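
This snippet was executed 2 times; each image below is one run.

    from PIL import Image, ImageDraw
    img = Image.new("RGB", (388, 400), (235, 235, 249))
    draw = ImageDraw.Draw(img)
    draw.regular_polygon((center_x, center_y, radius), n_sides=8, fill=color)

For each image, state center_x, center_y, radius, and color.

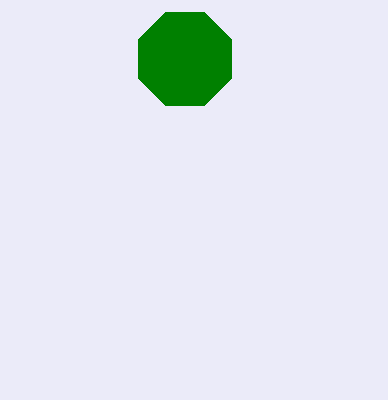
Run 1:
center_x = 185, center_y = 59, radius = 50, color = 'green'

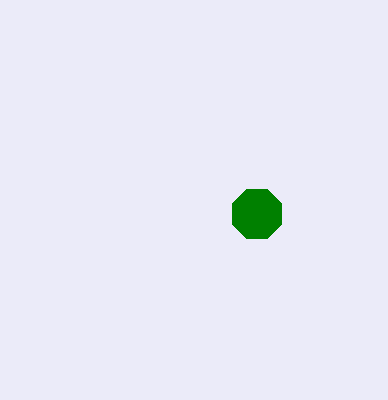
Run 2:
center_x = 257, center_y = 214, radius = 27, color = 'green'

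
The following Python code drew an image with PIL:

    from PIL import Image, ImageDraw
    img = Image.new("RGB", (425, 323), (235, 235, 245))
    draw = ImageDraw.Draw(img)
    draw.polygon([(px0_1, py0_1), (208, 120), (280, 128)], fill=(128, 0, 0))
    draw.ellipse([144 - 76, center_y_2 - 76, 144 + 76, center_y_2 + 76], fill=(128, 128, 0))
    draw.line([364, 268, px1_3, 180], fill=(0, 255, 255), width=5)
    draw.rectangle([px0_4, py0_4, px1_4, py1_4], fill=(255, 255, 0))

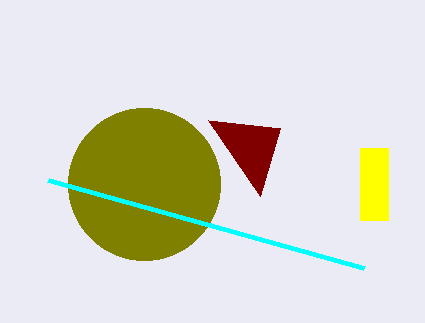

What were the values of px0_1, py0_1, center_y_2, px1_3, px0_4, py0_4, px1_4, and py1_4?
px0_1 = 260
py0_1 = 196
center_y_2 = 184
px1_3 = 48
px0_4 = 360
py0_4 = 148
px1_4 = 388
py1_4 = 220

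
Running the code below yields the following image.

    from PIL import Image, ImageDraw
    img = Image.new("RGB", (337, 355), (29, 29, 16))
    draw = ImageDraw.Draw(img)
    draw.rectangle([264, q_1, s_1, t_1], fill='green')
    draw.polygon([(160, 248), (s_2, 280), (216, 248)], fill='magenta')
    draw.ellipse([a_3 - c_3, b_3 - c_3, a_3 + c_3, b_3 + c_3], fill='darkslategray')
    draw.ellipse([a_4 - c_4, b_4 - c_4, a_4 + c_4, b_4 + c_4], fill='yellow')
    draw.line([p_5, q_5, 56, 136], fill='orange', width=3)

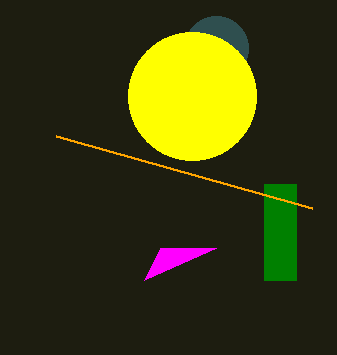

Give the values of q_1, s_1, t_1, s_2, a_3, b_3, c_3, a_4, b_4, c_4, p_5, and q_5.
q_1 = 184; s_1 = 296; t_1 = 280; s_2 = 144; a_3 = 216; b_3 = 48; c_3 = 32; a_4 = 192; b_4 = 96; c_4 = 64; p_5 = 312; q_5 = 208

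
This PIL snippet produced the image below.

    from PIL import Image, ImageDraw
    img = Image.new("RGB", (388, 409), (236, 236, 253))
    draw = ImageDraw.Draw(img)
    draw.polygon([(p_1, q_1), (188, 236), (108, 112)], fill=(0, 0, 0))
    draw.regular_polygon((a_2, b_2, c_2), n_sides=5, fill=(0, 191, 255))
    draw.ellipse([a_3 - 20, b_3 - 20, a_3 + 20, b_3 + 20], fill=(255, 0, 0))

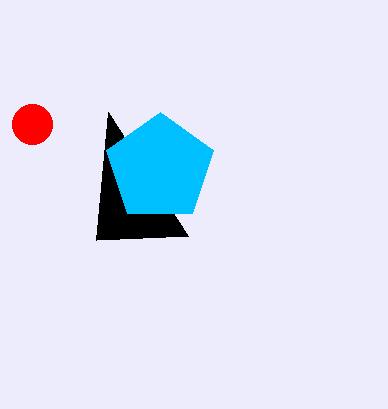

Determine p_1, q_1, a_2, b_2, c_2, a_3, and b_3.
p_1 = 96, q_1 = 240, a_2 = 160, b_2 = 168, c_2 = 56, a_3 = 32, b_3 = 124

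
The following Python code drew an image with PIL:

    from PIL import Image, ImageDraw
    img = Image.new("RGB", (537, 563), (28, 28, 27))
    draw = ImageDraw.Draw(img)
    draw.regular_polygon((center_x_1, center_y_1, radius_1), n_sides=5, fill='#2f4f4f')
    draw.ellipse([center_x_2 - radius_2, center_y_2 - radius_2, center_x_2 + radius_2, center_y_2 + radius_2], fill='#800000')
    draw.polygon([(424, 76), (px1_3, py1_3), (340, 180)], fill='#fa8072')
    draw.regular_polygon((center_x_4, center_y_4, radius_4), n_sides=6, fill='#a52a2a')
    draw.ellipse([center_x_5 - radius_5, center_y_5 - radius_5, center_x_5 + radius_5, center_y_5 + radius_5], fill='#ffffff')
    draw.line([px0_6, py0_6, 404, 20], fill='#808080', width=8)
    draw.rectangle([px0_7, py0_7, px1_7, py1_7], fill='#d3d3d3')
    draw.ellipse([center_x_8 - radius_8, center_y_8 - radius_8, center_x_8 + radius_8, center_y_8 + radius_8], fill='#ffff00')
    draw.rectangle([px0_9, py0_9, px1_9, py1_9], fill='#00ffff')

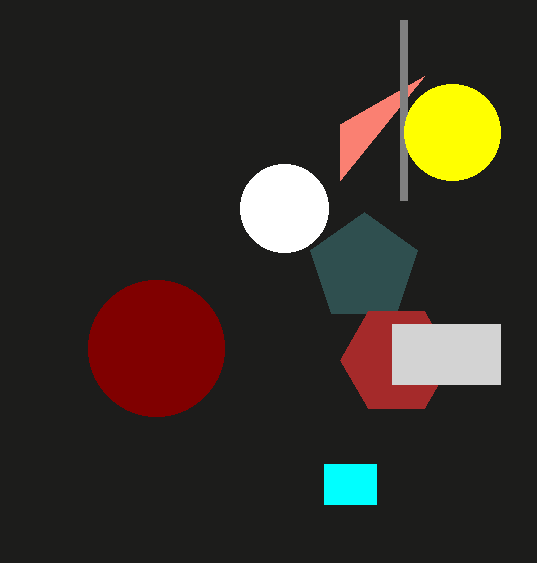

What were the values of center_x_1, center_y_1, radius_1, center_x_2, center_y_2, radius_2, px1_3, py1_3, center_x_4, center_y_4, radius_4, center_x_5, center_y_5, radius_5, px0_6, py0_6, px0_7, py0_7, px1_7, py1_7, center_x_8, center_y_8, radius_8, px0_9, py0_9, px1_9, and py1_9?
center_x_1 = 364; center_y_1 = 268; radius_1 = 56; center_x_2 = 156; center_y_2 = 348; radius_2 = 68; px1_3 = 340; py1_3 = 124; center_x_4 = 396; center_y_4 = 360; radius_4 = 56; center_x_5 = 284; center_y_5 = 208; radius_5 = 44; px0_6 = 404; py0_6 = 200; px0_7 = 392; py0_7 = 324; px1_7 = 500; py1_7 = 384; center_x_8 = 452; center_y_8 = 132; radius_8 = 48; px0_9 = 324; py0_9 = 464; px1_9 = 376; py1_9 = 504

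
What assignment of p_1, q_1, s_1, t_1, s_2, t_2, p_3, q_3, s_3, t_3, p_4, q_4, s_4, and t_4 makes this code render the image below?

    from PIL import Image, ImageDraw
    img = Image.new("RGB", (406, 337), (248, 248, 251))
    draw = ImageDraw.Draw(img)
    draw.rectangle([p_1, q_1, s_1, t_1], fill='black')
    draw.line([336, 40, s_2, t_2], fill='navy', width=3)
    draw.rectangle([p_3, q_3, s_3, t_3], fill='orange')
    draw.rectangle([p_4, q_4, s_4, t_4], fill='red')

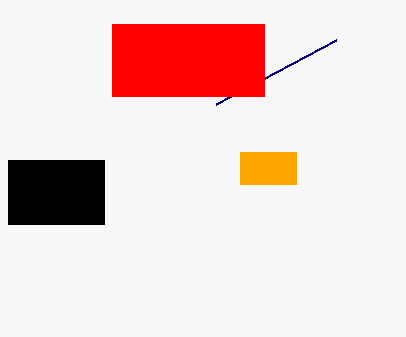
p_1 = 8
q_1 = 160
s_1 = 104
t_1 = 224
s_2 = 216
t_2 = 104
p_3 = 240
q_3 = 152
s_3 = 296
t_3 = 184
p_4 = 112
q_4 = 24
s_4 = 264
t_4 = 96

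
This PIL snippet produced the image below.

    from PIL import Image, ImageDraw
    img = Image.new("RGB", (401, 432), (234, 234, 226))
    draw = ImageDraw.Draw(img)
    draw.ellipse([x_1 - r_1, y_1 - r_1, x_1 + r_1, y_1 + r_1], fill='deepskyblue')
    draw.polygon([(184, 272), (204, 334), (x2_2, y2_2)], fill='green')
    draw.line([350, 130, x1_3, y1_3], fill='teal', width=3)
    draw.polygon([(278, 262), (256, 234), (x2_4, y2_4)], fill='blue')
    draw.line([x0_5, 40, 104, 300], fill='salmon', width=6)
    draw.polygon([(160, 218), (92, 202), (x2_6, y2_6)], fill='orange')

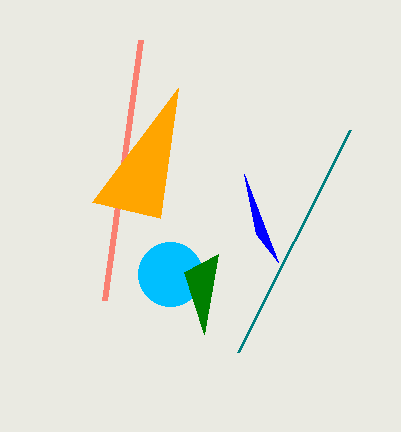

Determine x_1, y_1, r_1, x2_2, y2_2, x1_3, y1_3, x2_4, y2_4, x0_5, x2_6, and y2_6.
x_1 = 170, y_1 = 274, r_1 = 32, x2_2 = 218, y2_2 = 254, x1_3 = 238, y1_3 = 352, x2_4 = 244, y2_4 = 174, x0_5 = 140, x2_6 = 178, y2_6 = 88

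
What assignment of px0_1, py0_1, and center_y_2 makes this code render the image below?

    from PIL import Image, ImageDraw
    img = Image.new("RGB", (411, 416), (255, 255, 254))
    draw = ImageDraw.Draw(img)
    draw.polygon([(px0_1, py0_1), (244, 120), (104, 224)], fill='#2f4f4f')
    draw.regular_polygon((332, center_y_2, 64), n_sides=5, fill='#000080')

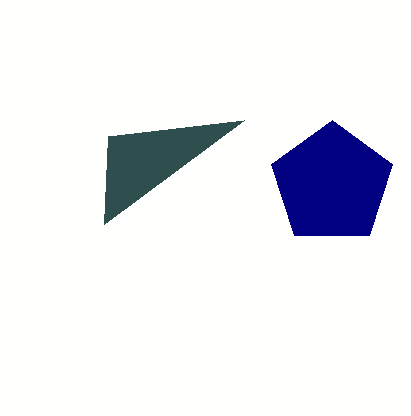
px0_1 = 108
py0_1 = 136
center_y_2 = 184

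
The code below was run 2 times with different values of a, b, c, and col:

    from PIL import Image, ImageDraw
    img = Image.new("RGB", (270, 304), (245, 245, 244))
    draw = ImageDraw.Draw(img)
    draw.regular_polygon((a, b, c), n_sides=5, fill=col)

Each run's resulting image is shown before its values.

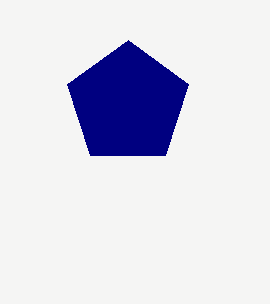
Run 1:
a = 128; b = 104; c = 64; col = 'navy'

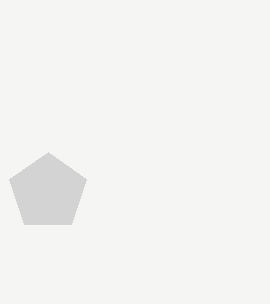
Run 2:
a = 48; b = 192; c = 40; col = 'lightgray'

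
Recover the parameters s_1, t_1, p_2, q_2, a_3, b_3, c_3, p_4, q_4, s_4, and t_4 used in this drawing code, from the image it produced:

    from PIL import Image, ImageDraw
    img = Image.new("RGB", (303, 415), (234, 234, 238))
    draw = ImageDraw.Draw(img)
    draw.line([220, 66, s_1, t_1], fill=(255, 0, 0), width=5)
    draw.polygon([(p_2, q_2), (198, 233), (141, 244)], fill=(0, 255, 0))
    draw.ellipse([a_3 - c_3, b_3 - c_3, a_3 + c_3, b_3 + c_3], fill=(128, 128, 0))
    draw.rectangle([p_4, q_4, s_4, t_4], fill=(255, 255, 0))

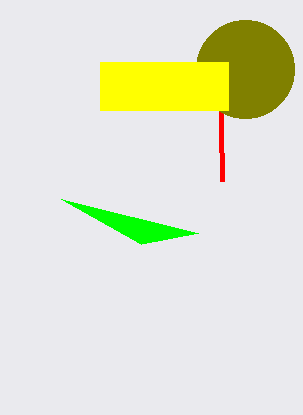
s_1 = 222; t_1 = 181; p_2 = 61; q_2 = 199; a_3 = 245; b_3 = 69; c_3 = 49; p_4 = 100; q_4 = 62; s_4 = 228; t_4 = 110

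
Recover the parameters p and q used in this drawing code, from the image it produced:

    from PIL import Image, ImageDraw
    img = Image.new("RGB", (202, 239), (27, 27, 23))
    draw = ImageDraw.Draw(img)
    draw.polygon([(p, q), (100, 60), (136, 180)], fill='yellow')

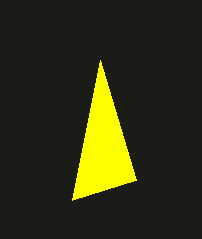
p = 72; q = 200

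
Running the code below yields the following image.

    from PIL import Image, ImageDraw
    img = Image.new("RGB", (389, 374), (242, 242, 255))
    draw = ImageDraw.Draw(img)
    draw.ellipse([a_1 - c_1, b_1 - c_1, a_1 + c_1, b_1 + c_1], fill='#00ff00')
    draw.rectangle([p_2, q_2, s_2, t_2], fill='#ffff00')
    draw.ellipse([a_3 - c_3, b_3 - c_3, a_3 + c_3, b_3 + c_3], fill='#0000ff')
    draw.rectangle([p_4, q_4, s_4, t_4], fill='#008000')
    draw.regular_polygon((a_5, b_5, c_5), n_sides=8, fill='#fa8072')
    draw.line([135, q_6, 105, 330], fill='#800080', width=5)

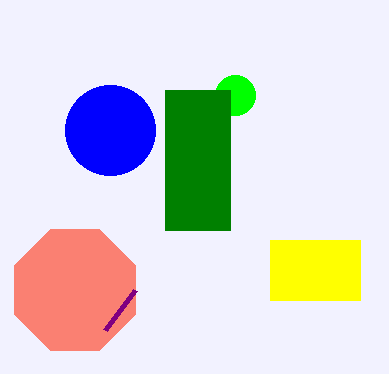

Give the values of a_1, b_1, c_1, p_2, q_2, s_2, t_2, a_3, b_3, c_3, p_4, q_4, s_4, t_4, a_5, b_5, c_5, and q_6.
a_1 = 235
b_1 = 95
c_1 = 20
p_2 = 270
q_2 = 240
s_2 = 360
t_2 = 300
a_3 = 110
b_3 = 130
c_3 = 45
p_4 = 165
q_4 = 90
s_4 = 230
t_4 = 230
a_5 = 75
b_5 = 290
c_5 = 65
q_6 = 290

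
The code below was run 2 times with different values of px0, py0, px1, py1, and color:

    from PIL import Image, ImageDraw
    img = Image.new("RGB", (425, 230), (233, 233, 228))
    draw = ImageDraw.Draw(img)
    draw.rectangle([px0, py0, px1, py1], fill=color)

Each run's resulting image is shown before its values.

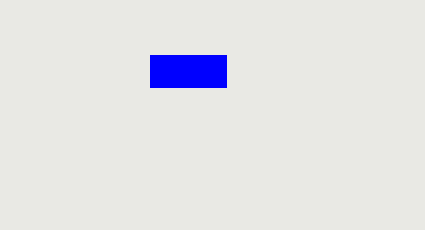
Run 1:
px0 = 150, py0 = 55, px1 = 226, py1 = 87, color = 'blue'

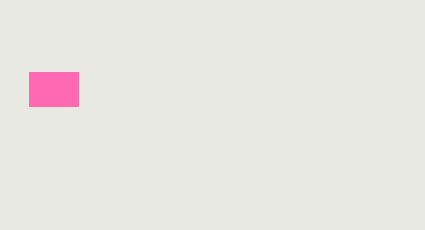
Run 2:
px0 = 29, py0 = 72, px1 = 78, py1 = 106, color = 'hotpink'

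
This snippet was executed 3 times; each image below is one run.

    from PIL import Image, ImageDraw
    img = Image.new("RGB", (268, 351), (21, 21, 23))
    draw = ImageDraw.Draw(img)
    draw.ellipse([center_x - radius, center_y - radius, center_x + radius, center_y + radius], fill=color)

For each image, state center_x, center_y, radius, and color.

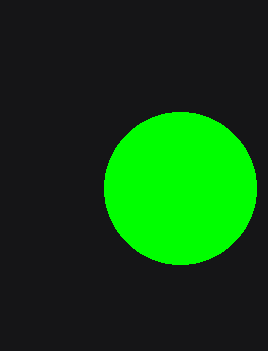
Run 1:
center_x = 180; center_y = 188; radius = 76; color = 'lime'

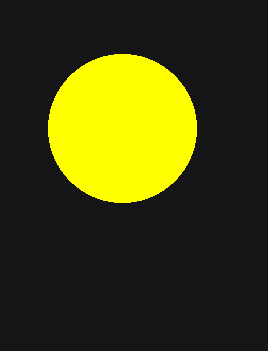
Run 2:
center_x = 122
center_y = 128
radius = 74
color = 'yellow'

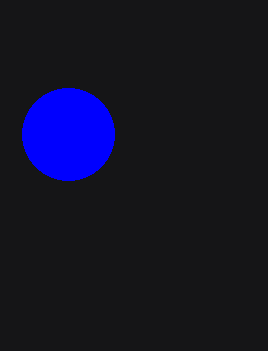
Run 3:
center_x = 68; center_y = 134; radius = 46; color = 'blue'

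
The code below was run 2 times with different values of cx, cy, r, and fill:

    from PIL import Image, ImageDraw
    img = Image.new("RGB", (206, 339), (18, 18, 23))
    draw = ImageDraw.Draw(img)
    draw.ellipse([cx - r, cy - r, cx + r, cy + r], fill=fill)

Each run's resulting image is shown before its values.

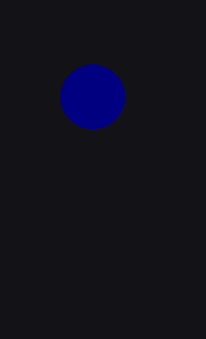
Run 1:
cx = 92; cy = 96; r = 32; fill = 'navy'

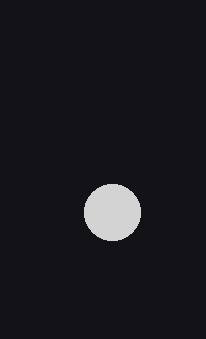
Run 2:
cx = 112; cy = 212; r = 28; fill = 'lightgray'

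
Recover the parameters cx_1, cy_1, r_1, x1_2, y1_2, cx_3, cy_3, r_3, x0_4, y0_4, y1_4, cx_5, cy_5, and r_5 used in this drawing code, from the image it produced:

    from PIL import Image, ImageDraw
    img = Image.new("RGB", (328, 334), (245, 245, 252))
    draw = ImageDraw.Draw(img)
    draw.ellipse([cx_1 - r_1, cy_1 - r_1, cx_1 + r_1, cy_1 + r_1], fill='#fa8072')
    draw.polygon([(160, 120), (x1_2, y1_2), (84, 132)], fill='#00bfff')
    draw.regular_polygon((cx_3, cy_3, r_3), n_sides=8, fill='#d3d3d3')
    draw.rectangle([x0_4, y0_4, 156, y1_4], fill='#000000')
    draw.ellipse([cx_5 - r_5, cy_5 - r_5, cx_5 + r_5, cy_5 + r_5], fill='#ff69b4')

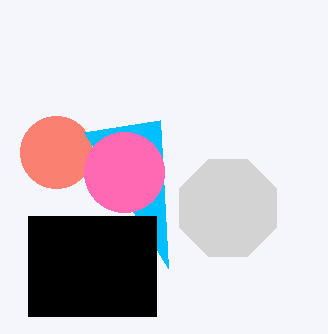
cx_1 = 56
cy_1 = 152
r_1 = 36
x1_2 = 168
y1_2 = 268
cx_3 = 228
cy_3 = 208
r_3 = 52
x0_4 = 28
y0_4 = 216
y1_4 = 316
cx_5 = 124
cy_5 = 172
r_5 = 40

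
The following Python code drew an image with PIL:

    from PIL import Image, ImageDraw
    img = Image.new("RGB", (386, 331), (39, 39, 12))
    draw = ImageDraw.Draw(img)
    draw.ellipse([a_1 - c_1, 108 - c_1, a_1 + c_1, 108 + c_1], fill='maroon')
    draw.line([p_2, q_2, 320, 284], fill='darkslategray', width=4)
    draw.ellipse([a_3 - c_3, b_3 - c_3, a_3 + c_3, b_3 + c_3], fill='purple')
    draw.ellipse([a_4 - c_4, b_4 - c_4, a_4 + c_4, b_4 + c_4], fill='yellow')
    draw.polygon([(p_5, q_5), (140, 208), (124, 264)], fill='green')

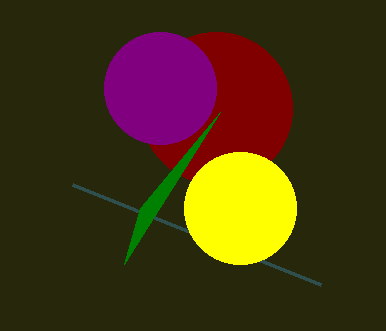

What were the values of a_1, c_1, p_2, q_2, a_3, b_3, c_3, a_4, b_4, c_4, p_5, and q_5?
a_1 = 216
c_1 = 76
p_2 = 72
q_2 = 184
a_3 = 160
b_3 = 88
c_3 = 56
a_4 = 240
b_4 = 208
c_4 = 56
p_5 = 220
q_5 = 112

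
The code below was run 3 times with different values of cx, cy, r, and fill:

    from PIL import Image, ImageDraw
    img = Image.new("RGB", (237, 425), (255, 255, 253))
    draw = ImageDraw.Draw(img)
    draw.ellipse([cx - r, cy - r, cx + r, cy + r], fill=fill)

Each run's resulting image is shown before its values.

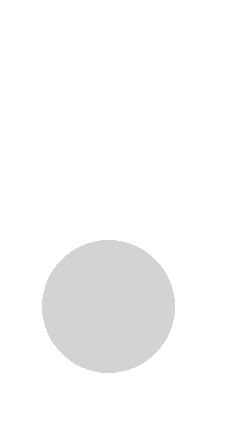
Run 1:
cx = 108; cy = 306; r = 66; fill = 'lightgray'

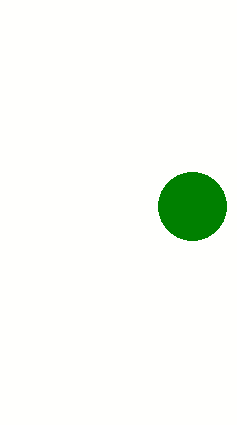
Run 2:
cx = 192
cy = 206
r = 34
fill = 'green'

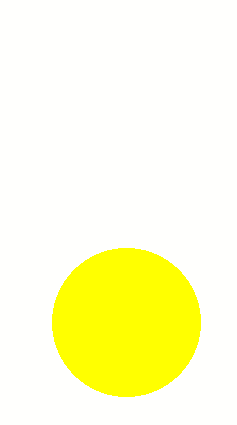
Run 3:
cx = 126, cy = 322, r = 74, fill = 'yellow'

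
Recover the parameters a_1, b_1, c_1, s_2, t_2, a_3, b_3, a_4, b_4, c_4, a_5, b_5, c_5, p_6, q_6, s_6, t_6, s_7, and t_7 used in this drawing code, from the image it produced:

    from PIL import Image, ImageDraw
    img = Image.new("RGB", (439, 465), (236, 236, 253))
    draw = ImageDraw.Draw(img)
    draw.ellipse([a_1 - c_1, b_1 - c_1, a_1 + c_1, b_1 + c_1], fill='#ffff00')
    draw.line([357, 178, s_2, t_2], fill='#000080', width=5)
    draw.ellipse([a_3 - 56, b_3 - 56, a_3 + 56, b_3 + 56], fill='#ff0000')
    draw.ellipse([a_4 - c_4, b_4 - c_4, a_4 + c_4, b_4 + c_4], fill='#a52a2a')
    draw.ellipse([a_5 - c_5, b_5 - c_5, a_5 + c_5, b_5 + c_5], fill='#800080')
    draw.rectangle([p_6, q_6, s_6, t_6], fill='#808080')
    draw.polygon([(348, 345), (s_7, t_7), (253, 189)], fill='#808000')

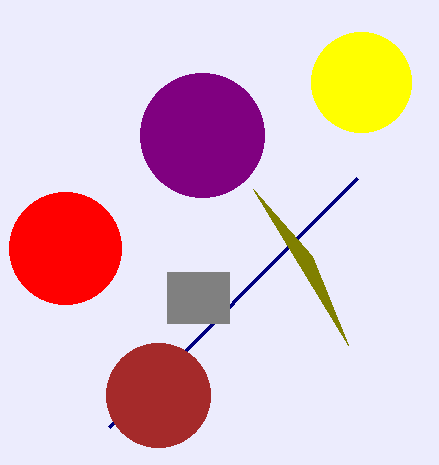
a_1 = 361, b_1 = 82, c_1 = 50, s_2 = 109, t_2 = 427, a_3 = 65, b_3 = 248, a_4 = 158, b_4 = 395, c_4 = 52, a_5 = 202, b_5 = 135, c_5 = 62, p_6 = 167, q_6 = 272, s_6 = 229, t_6 = 323, s_7 = 312, t_7 = 256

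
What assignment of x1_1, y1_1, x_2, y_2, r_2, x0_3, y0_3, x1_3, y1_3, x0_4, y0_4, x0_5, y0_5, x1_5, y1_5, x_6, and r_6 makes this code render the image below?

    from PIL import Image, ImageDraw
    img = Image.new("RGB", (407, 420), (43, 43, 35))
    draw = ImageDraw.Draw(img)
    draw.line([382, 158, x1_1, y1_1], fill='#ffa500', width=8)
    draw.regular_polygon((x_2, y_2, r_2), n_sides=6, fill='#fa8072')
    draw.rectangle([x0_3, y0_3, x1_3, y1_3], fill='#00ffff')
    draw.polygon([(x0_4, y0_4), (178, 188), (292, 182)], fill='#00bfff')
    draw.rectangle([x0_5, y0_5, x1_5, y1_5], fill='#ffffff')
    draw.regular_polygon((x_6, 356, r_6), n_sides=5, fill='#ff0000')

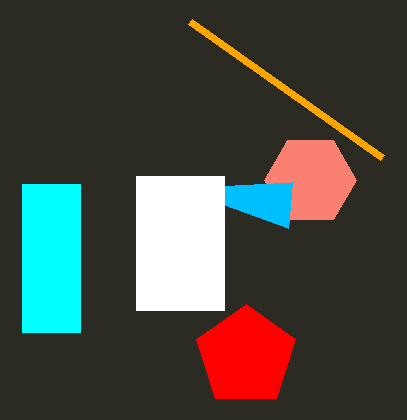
x1_1 = 190, y1_1 = 22, x_2 = 310, y_2 = 180, r_2 = 46, x0_3 = 22, y0_3 = 184, x1_3 = 80, y1_3 = 332, x0_4 = 288, y0_4 = 228, x0_5 = 136, y0_5 = 176, x1_5 = 224, y1_5 = 310, x_6 = 246, r_6 = 52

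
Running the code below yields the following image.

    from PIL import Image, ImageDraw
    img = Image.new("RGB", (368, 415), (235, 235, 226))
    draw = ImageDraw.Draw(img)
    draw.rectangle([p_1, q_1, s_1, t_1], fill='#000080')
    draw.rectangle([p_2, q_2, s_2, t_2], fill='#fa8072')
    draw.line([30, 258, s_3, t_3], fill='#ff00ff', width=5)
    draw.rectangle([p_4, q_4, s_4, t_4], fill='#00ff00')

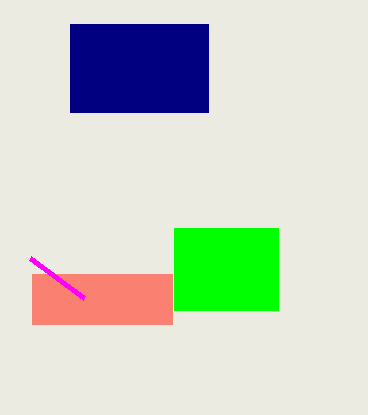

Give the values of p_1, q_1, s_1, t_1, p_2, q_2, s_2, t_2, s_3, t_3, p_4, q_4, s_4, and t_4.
p_1 = 70
q_1 = 24
s_1 = 208
t_1 = 112
p_2 = 32
q_2 = 274
s_2 = 172
t_2 = 324
s_3 = 84
t_3 = 298
p_4 = 174
q_4 = 228
s_4 = 278
t_4 = 310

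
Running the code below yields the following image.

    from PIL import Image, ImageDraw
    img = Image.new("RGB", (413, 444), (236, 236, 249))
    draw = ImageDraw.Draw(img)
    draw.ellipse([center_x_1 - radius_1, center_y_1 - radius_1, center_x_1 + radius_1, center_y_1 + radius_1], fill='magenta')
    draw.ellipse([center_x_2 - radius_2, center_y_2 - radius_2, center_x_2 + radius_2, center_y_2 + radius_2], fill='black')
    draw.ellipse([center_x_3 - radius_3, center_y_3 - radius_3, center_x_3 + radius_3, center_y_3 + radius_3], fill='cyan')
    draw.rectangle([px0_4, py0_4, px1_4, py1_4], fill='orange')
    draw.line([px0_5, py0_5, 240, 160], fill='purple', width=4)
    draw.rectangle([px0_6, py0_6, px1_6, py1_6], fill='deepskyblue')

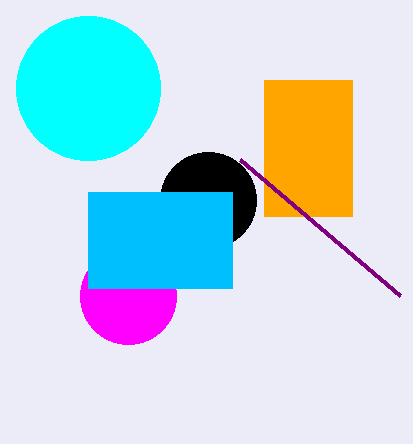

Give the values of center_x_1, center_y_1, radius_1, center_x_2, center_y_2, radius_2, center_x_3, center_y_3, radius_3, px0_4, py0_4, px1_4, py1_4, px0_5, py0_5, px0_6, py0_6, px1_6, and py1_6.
center_x_1 = 128; center_y_1 = 296; radius_1 = 48; center_x_2 = 208; center_y_2 = 200; radius_2 = 48; center_x_3 = 88; center_y_3 = 88; radius_3 = 72; px0_4 = 264; py0_4 = 80; px1_4 = 352; py1_4 = 216; px0_5 = 400; py0_5 = 296; px0_6 = 88; py0_6 = 192; px1_6 = 232; py1_6 = 288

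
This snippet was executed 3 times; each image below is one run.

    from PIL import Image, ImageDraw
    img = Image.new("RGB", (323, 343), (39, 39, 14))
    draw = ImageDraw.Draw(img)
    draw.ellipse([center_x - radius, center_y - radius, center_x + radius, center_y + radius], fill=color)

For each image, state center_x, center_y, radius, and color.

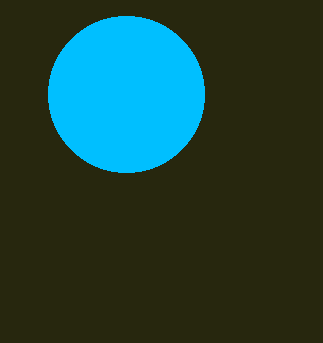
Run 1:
center_x = 126; center_y = 94; radius = 78; color = 'deepskyblue'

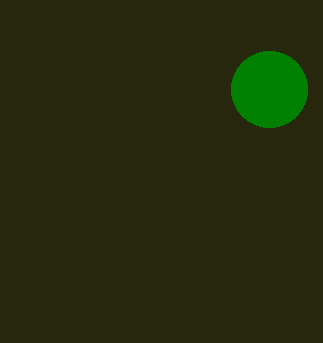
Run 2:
center_x = 269
center_y = 89
radius = 38
color = 'green'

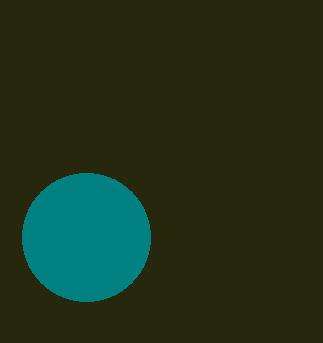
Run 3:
center_x = 86; center_y = 237; radius = 64; color = 'teal'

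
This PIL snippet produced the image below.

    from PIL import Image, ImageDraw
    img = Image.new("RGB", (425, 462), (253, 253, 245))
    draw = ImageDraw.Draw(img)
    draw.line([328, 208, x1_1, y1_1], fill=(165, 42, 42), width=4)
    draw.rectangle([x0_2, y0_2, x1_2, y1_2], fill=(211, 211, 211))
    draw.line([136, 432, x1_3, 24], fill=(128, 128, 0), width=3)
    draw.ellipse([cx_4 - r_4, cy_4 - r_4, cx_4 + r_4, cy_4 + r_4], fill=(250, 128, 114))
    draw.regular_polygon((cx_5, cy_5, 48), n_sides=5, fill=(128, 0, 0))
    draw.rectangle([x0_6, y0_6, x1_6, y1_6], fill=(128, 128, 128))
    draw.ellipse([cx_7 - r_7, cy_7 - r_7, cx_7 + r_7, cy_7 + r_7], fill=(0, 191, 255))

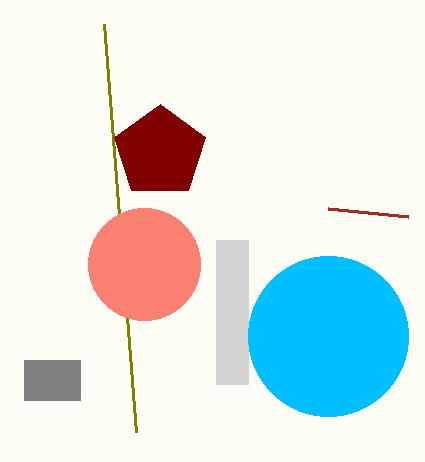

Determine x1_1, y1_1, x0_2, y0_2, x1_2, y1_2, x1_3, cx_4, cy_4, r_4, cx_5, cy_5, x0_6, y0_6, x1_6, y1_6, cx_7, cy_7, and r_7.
x1_1 = 408, y1_1 = 216, x0_2 = 216, y0_2 = 240, x1_2 = 248, y1_2 = 384, x1_3 = 104, cx_4 = 144, cy_4 = 264, r_4 = 56, cx_5 = 160, cy_5 = 152, x0_6 = 24, y0_6 = 360, x1_6 = 80, y1_6 = 400, cx_7 = 328, cy_7 = 336, r_7 = 80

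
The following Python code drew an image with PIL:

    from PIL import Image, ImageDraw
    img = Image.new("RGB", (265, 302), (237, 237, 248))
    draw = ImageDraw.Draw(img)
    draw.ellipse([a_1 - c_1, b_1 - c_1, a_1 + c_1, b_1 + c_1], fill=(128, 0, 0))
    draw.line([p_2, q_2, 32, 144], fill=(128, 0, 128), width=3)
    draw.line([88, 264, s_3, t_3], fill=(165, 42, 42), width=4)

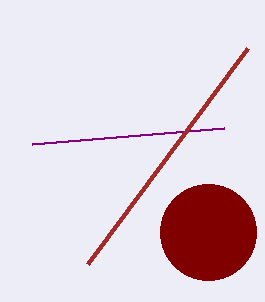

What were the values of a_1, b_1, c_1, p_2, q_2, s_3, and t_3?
a_1 = 208, b_1 = 232, c_1 = 48, p_2 = 224, q_2 = 128, s_3 = 248, t_3 = 48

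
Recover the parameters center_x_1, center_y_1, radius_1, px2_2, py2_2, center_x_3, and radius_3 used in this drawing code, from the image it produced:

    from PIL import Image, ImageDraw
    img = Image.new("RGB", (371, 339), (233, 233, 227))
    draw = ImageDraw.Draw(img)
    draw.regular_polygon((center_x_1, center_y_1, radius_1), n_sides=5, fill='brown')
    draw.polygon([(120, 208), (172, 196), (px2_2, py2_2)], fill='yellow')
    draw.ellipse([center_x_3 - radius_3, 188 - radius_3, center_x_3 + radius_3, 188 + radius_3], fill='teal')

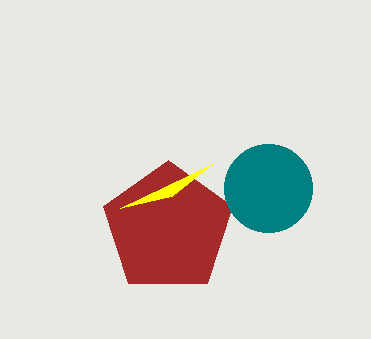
center_x_1 = 168
center_y_1 = 228
radius_1 = 68
px2_2 = 212
py2_2 = 164
center_x_3 = 268
radius_3 = 44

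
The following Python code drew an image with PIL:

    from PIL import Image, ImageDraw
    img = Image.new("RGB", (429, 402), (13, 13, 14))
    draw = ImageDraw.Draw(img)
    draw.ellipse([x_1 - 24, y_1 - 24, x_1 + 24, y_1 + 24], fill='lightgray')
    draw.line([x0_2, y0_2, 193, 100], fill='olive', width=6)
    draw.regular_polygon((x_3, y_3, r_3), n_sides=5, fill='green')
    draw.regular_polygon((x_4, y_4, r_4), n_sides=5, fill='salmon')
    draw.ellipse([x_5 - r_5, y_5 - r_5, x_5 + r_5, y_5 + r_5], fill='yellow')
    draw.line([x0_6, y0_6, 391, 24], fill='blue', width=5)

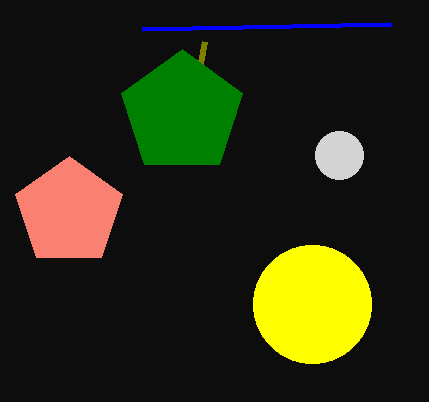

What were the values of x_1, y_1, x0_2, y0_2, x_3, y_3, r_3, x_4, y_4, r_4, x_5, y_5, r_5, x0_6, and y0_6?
x_1 = 339, y_1 = 155, x0_2 = 204, y0_2 = 42, x_3 = 182, y_3 = 113, r_3 = 64, x_4 = 69, y_4 = 212, r_4 = 56, x_5 = 312, y_5 = 304, r_5 = 59, x0_6 = 142, y0_6 = 29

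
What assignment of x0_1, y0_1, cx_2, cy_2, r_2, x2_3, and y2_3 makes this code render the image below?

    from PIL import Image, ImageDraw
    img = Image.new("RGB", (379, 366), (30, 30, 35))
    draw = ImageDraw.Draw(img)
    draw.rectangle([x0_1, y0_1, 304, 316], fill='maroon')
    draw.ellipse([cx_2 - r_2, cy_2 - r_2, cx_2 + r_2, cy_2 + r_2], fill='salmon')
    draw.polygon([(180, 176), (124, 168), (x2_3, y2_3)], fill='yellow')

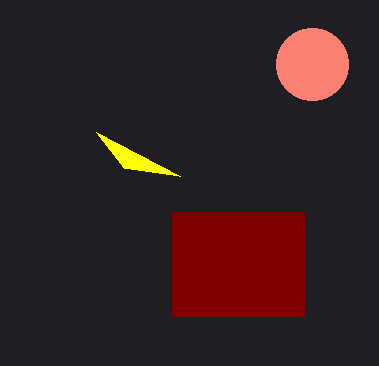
x0_1 = 172, y0_1 = 212, cx_2 = 312, cy_2 = 64, r_2 = 36, x2_3 = 96, y2_3 = 132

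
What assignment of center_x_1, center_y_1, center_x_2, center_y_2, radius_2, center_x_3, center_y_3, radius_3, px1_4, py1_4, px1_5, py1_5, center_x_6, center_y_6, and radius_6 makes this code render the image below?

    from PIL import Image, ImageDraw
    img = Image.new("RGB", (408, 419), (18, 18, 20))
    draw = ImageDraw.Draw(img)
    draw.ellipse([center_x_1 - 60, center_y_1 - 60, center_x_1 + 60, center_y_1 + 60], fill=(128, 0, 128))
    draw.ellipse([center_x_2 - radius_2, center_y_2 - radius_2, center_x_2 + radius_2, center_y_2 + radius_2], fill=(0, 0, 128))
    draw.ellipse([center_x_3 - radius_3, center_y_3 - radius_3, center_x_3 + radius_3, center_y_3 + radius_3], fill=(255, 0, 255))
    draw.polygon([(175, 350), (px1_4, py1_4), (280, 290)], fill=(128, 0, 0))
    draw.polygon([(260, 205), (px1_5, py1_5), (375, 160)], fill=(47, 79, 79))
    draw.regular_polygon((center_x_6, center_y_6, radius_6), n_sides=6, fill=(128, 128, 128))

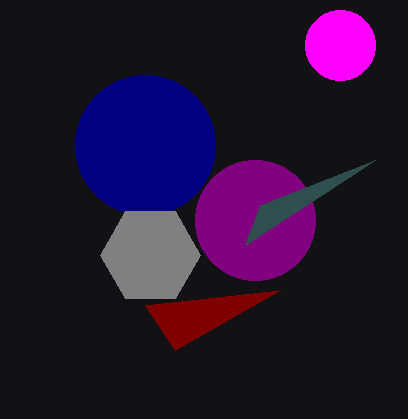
center_x_1 = 255, center_y_1 = 220, center_x_2 = 145, center_y_2 = 145, radius_2 = 70, center_x_3 = 340, center_y_3 = 45, radius_3 = 35, px1_4 = 145, py1_4 = 305, px1_5 = 245, py1_5 = 245, center_x_6 = 150, center_y_6 = 255, radius_6 = 50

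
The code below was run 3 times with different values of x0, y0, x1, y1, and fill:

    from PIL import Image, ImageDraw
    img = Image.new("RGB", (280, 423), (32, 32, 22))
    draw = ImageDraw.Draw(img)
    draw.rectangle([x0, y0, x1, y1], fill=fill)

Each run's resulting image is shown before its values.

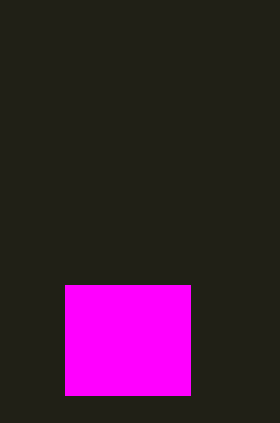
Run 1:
x0 = 65, y0 = 285, x1 = 190, y1 = 395, fill = 'magenta'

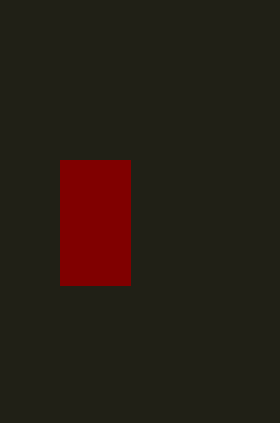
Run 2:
x0 = 60, y0 = 160, x1 = 130, y1 = 285, fill = 'maroon'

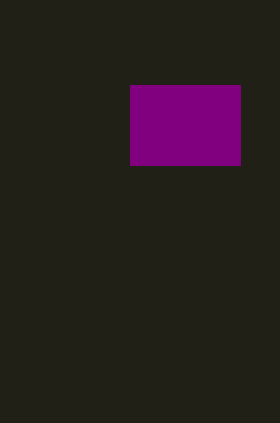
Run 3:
x0 = 130, y0 = 85, x1 = 240, y1 = 165, fill = 'purple'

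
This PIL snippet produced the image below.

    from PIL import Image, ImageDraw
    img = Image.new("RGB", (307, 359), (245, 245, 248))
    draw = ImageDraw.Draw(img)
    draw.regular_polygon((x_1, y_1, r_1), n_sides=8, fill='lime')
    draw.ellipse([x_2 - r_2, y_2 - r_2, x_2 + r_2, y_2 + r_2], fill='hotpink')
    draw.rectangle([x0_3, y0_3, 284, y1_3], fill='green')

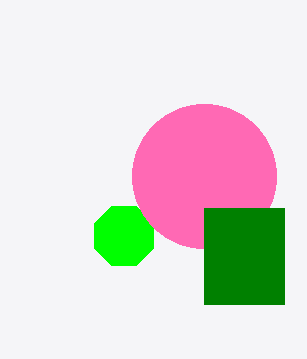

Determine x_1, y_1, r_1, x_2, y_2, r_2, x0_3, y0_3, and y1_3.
x_1 = 124
y_1 = 236
r_1 = 32
x_2 = 204
y_2 = 176
r_2 = 72
x0_3 = 204
y0_3 = 208
y1_3 = 304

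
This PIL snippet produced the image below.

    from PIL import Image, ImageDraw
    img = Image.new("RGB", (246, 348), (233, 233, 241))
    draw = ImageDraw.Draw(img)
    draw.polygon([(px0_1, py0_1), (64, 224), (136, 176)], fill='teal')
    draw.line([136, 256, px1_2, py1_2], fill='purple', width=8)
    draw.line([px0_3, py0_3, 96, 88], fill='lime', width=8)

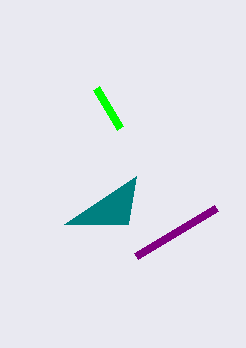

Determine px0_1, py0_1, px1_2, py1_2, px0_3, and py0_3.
px0_1 = 128, py0_1 = 224, px1_2 = 216, py1_2 = 208, px0_3 = 120, py0_3 = 128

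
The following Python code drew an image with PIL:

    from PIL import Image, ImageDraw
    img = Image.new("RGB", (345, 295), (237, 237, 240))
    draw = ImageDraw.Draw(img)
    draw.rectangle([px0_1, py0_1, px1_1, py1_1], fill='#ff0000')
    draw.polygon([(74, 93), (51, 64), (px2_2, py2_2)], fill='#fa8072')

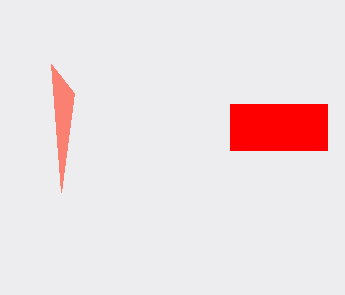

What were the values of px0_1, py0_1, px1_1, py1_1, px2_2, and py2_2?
px0_1 = 230, py0_1 = 104, px1_1 = 327, py1_1 = 150, px2_2 = 61, py2_2 = 192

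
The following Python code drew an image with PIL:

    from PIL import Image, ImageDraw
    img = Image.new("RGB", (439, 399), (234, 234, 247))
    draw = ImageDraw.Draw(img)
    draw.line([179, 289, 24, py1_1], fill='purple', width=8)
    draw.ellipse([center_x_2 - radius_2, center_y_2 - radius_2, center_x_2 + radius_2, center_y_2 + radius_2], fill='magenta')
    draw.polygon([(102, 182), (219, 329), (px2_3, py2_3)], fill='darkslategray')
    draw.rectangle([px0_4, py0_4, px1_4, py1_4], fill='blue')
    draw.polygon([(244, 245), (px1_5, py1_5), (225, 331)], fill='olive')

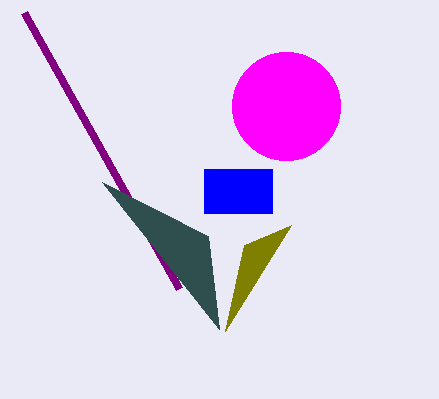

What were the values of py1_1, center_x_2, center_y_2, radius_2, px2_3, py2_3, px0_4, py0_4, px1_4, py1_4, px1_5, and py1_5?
py1_1 = 13
center_x_2 = 286
center_y_2 = 106
radius_2 = 54
px2_3 = 208
py2_3 = 236
px0_4 = 204
py0_4 = 169
px1_4 = 272
py1_4 = 213
px1_5 = 291
py1_5 = 225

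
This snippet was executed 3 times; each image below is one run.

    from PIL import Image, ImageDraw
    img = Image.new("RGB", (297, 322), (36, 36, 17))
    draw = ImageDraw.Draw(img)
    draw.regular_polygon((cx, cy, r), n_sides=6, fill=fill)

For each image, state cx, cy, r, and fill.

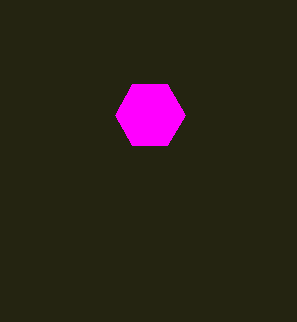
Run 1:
cx = 150
cy = 115
r = 35
fill = 'magenta'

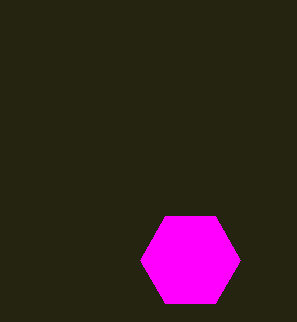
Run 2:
cx = 190; cy = 260; r = 50; fill = 'magenta'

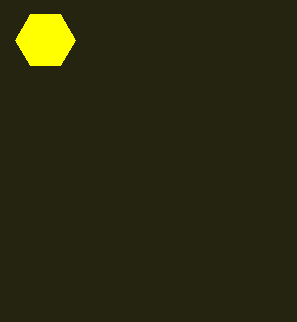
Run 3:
cx = 45, cy = 40, r = 30, fill = 'yellow'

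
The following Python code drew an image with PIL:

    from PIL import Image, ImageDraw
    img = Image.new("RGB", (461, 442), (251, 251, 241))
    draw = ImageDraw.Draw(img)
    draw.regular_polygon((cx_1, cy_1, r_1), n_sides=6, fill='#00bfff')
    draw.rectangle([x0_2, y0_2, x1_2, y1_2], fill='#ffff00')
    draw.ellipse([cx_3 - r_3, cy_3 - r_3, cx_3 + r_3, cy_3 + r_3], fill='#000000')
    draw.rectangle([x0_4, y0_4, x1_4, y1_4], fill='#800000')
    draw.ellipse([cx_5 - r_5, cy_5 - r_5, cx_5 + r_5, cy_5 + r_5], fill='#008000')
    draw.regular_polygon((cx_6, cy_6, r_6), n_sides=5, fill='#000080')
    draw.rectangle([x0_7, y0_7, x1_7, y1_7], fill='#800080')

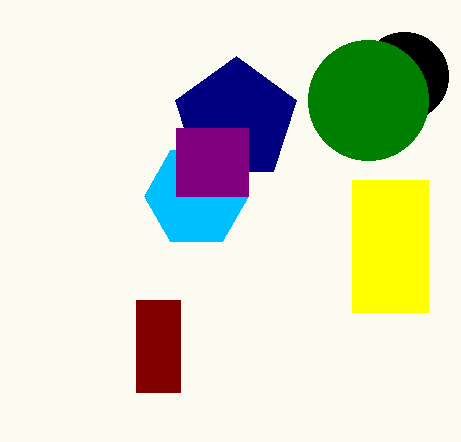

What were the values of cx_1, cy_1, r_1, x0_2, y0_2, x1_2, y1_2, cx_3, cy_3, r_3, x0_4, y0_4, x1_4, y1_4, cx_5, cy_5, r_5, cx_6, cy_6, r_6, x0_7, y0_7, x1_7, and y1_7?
cx_1 = 196
cy_1 = 196
r_1 = 52
x0_2 = 352
y0_2 = 180
x1_2 = 428
y1_2 = 312
cx_3 = 404
cy_3 = 76
r_3 = 44
x0_4 = 136
y0_4 = 300
x1_4 = 180
y1_4 = 392
cx_5 = 368
cy_5 = 100
r_5 = 60
cx_6 = 236
cy_6 = 120
r_6 = 64
x0_7 = 176
y0_7 = 128
x1_7 = 248
y1_7 = 196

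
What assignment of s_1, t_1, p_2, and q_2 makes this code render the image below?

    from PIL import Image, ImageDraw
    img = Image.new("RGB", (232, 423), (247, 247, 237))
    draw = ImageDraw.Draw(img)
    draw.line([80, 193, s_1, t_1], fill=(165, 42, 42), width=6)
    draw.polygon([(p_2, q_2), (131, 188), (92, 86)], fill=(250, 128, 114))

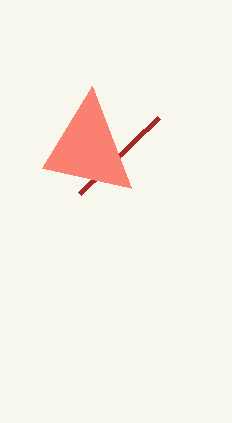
s_1 = 159, t_1 = 117, p_2 = 42, q_2 = 168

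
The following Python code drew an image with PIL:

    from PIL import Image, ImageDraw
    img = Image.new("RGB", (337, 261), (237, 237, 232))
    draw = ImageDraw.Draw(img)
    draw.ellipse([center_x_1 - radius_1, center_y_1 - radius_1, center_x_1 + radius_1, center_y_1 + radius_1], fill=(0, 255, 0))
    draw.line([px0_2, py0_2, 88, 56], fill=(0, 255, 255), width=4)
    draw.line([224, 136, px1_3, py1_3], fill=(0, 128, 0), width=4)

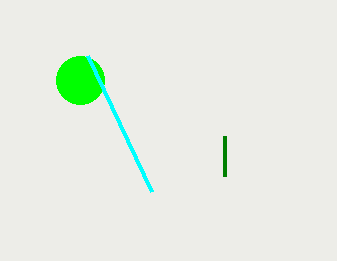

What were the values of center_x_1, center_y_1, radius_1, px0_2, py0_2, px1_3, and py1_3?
center_x_1 = 80; center_y_1 = 80; radius_1 = 24; px0_2 = 152; py0_2 = 192; px1_3 = 224; py1_3 = 176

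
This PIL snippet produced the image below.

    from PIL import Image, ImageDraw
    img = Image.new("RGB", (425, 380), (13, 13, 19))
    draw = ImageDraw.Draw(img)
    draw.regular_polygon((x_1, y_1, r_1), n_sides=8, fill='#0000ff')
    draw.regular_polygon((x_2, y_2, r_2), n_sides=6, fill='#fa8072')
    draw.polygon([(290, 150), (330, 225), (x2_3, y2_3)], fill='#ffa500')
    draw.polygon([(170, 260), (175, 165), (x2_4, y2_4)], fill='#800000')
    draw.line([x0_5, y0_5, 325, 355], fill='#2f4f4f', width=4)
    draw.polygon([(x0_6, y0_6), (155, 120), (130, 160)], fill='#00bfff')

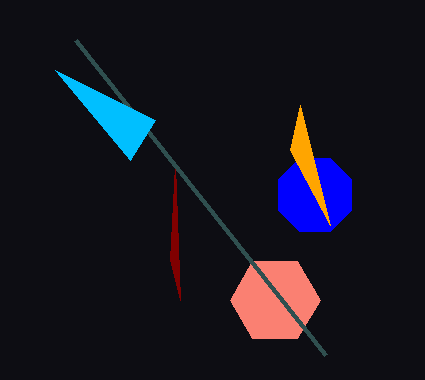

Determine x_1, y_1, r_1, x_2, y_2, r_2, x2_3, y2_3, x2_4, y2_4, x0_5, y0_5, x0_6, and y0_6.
x_1 = 315, y_1 = 195, r_1 = 40, x_2 = 275, y_2 = 300, r_2 = 45, x2_3 = 300, y2_3 = 105, x2_4 = 180, y2_4 = 300, x0_5 = 75, y0_5 = 40, x0_6 = 55, y0_6 = 70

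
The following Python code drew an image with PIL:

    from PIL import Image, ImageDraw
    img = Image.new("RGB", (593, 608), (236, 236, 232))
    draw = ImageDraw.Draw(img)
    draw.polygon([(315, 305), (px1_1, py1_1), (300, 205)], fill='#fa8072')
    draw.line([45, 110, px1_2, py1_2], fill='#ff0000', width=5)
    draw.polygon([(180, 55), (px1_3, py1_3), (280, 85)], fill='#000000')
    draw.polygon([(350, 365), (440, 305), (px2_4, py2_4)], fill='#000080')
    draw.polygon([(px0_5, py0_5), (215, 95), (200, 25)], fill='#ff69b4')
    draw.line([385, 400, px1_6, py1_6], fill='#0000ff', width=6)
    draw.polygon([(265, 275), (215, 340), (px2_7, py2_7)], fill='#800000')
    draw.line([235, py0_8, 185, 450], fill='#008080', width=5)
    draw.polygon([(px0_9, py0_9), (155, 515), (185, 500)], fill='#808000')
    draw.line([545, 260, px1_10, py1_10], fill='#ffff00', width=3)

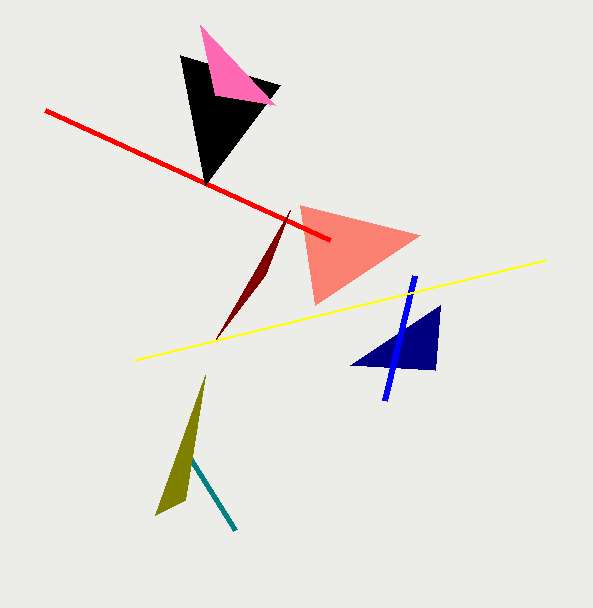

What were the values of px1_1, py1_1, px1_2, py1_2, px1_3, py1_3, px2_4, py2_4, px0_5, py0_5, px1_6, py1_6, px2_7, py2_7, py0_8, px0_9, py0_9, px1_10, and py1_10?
px1_1 = 420, py1_1 = 235, px1_2 = 330, py1_2 = 240, px1_3 = 205, py1_3 = 185, px2_4 = 435, py2_4 = 370, px0_5 = 275, py0_5 = 105, px1_6 = 415, py1_6 = 275, px2_7 = 290, py2_7 = 210, py0_8 = 530, px0_9 = 205, py0_9 = 375, px1_10 = 135, py1_10 = 360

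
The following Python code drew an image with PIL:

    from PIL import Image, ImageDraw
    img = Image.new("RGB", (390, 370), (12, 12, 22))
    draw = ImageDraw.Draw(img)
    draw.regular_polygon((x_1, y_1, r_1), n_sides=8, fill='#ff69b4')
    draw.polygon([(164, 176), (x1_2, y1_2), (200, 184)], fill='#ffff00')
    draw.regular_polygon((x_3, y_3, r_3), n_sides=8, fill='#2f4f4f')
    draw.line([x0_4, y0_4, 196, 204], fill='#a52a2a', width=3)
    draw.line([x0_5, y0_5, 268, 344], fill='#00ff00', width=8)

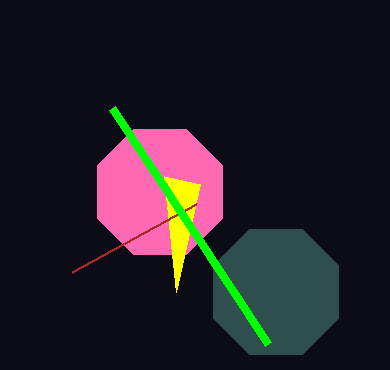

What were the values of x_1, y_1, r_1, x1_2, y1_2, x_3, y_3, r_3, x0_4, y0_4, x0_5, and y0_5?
x_1 = 160, y_1 = 192, r_1 = 68, x1_2 = 176, y1_2 = 292, x_3 = 276, y_3 = 292, r_3 = 68, x0_4 = 72, y0_4 = 272, x0_5 = 112, y0_5 = 108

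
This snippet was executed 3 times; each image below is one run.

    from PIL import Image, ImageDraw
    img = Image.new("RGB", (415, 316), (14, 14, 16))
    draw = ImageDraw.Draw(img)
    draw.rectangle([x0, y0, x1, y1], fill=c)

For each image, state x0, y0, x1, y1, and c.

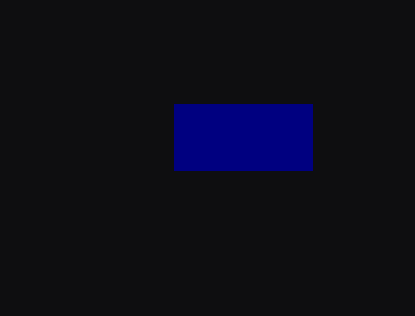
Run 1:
x0 = 174
y0 = 104
x1 = 312
y1 = 170
c = 'navy'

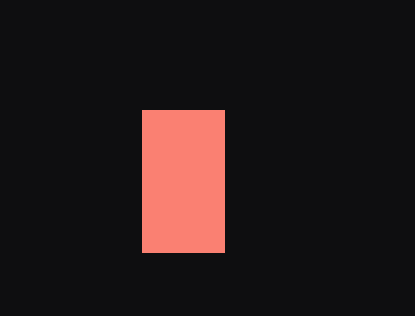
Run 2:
x0 = 142; y0 = 110; x1 = 224; y1 = 252; c = 'salmon'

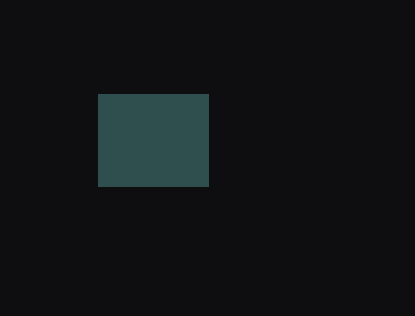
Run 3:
x0 = 98, y0 = 94, x1 = 208, y1 = 186, c = 'darkslategray'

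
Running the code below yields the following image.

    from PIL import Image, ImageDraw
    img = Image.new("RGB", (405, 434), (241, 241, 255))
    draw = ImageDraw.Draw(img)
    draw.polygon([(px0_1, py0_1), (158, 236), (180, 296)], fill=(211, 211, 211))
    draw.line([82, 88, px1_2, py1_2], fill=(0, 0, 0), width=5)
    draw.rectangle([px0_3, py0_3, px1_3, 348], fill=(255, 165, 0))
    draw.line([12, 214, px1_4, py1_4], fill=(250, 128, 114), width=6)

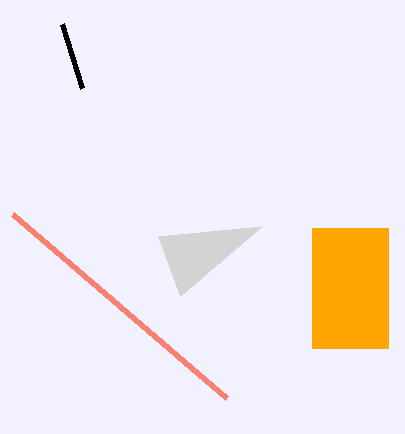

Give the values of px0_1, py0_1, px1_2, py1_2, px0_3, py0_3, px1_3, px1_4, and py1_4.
px0_1 = 262; py0_1 = 226; px1_2 = 62; py1_2 = 24; px0_3 = 312; py0_3 = 228; px1_3 = 388; px1_4 = 226; py1_4 = 398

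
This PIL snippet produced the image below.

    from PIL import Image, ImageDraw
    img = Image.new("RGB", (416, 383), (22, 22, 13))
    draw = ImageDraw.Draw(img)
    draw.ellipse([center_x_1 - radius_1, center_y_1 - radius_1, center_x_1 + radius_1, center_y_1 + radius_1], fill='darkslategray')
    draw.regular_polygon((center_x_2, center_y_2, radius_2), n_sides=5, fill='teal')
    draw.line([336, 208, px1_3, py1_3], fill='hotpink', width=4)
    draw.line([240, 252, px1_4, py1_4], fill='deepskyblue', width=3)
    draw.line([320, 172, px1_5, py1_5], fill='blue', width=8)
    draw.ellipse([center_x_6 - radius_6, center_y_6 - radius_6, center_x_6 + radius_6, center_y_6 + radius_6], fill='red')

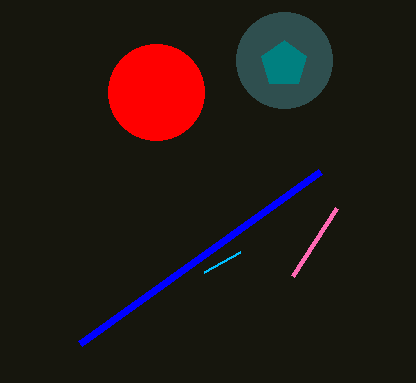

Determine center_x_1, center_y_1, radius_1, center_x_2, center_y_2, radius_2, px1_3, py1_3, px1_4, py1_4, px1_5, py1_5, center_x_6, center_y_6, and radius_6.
center_x_1 = 284
center_y_1 = 60
radius_1 = 48
center_x_2 = 284
center_y_2 = 64
radius_2 = 24
px1_3 = 292
py1_3 = 276
px1_4 = 204
py1_4 = 272
px1_5 = 80
py1_5 = 344
center_x_6 = 156
center_y_6 = 92
radius_6 = 48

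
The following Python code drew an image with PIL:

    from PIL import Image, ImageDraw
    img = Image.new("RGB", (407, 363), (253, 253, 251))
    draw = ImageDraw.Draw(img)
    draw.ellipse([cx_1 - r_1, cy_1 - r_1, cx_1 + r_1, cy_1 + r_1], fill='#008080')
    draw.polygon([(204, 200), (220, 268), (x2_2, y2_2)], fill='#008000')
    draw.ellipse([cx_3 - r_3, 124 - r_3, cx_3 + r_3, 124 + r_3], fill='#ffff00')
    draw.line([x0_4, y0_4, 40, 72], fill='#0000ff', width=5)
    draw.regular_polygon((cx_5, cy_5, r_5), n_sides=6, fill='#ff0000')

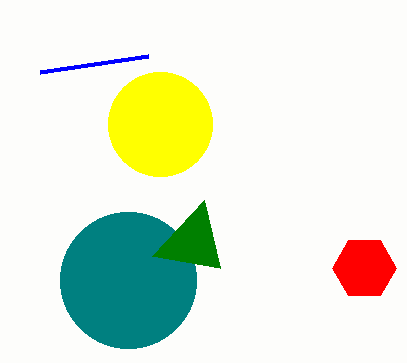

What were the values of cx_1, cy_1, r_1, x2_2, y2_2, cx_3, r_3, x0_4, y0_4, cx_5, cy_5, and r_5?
cx_1 = 128, cy_1 = 280, r_1 = 68, x2_2 = 152, y2_2 = 256, cx_3 = 160, r_3 = 52, x0_4 = 148, y0_4 = 56, cx_5 = 364, cy_5 = 268, r_5 = 32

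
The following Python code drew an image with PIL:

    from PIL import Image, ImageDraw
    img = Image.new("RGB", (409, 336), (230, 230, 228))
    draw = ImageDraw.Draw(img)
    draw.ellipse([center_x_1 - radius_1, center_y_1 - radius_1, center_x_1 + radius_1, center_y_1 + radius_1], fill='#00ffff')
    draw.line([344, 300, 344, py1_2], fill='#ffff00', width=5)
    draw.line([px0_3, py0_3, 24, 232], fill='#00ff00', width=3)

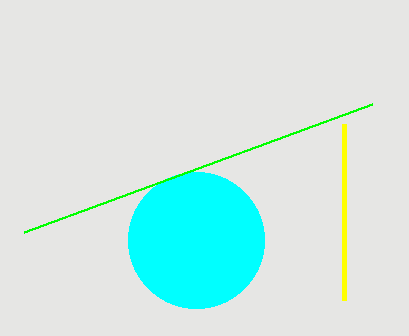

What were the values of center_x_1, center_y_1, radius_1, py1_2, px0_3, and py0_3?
center_x_1 = 196, center_y_1 = 240, radius_1 = 68, py1_2 = 124, px0_3 = 372, py0_3 = 104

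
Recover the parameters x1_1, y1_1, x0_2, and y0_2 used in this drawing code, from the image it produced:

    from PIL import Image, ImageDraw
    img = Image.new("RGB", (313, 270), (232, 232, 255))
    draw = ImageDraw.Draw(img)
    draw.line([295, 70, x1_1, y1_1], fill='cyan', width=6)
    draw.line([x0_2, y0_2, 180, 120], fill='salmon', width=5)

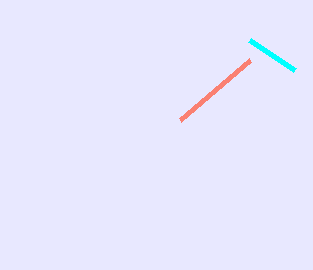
x1_1 = 250, y1_1 = 40, x0_2 = 250, y0_2 = 60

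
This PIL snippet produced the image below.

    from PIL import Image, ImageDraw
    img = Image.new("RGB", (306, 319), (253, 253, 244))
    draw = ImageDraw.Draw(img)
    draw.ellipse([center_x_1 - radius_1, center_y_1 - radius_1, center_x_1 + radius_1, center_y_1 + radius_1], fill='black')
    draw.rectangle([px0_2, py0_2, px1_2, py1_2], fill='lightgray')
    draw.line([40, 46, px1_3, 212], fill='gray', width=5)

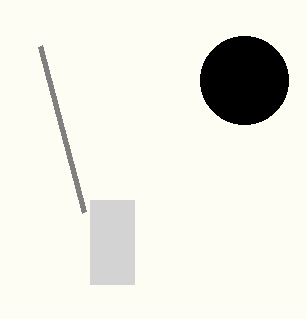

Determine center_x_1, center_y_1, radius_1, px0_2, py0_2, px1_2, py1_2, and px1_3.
center_x_1 = 244, center_y_1 = 80, radius_1 = 44, px0_2 = 90, py0_2 = 200, px1_2 = 134, py1_2 = 284, px1_3 = 84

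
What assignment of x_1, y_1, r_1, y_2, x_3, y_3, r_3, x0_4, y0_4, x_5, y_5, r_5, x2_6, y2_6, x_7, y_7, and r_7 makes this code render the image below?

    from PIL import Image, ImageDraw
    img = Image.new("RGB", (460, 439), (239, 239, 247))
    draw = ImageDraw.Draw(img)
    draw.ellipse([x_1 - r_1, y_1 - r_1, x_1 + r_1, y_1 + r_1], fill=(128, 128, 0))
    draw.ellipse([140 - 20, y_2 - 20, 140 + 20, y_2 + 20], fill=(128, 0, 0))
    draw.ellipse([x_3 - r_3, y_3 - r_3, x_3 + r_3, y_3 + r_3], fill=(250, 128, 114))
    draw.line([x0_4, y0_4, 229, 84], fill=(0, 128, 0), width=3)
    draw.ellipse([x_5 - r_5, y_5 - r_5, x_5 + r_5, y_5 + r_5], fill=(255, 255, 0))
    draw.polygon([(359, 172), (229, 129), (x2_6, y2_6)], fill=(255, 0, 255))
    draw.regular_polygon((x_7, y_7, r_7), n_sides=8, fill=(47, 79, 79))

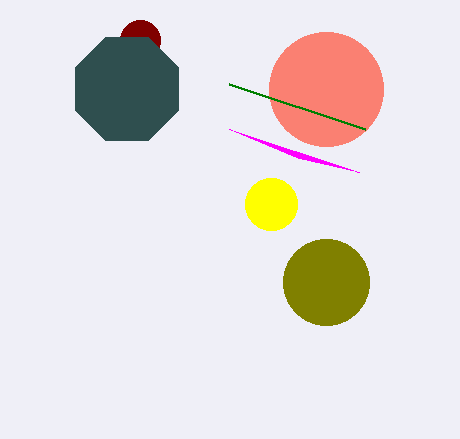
x_1 = 326; y_1 = 282; r_1 = 43; y_2 = 40; x_3 = 326; y_3 = 89; r_3 = 57; x0_4 = 365; y0_4 = 129; x_5 = 271; y_5 = 204; r_5 = 26; x2_6 = 298; y2_6 = 158; x_7 = 127; y_7 = 89; r_7 = 56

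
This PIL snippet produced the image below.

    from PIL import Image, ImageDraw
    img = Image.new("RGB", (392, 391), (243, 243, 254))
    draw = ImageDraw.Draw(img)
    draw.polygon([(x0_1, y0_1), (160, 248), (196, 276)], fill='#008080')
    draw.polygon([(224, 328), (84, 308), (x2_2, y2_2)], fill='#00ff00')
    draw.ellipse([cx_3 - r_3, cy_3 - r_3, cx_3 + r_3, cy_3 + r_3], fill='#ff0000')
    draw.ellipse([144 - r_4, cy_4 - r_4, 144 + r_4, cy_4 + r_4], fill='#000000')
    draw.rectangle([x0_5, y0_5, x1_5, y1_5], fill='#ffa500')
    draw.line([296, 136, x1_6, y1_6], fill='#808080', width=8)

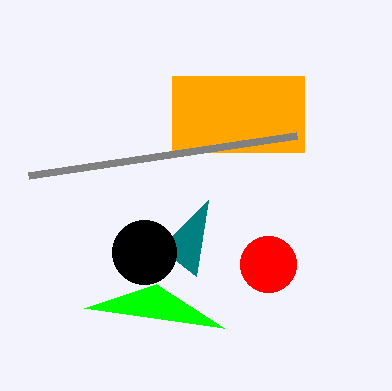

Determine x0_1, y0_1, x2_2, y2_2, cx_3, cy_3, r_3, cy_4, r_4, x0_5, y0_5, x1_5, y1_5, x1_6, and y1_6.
x0_1 = 208, y0_1 = 200, x2_2 = 156, y2_2 = 284, cx_3 = 268, cy_3 = 264, r_3 = 28, cy_4 = 252, r_4 = 32, x0_5 = 172, y0_5 = 76, x1_5 = 304, y1_5 = 152, x1_6 = 28, y1_6 = 176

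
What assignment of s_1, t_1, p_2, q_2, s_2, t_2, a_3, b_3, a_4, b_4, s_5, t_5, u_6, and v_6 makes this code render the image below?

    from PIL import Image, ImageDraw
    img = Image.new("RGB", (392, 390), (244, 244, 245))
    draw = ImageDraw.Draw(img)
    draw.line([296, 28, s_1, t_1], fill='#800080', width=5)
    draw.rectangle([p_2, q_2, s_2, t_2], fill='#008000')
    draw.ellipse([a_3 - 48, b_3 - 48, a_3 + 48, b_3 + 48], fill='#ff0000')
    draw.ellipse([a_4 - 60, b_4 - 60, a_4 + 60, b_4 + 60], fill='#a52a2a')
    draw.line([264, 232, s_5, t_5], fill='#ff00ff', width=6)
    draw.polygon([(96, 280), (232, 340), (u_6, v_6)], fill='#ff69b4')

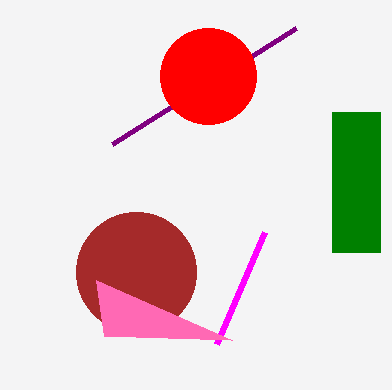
s_1 = 112, t_1 = 144, p_2 = 332, q_2 = 112, s_2 = 380, t_2 = 252, a_3 = 208, b_3 = 76, a_4 = 136, b_4 = 272, s_5 = 216, t_5 = 344, u_6 = 104, v_6 = 336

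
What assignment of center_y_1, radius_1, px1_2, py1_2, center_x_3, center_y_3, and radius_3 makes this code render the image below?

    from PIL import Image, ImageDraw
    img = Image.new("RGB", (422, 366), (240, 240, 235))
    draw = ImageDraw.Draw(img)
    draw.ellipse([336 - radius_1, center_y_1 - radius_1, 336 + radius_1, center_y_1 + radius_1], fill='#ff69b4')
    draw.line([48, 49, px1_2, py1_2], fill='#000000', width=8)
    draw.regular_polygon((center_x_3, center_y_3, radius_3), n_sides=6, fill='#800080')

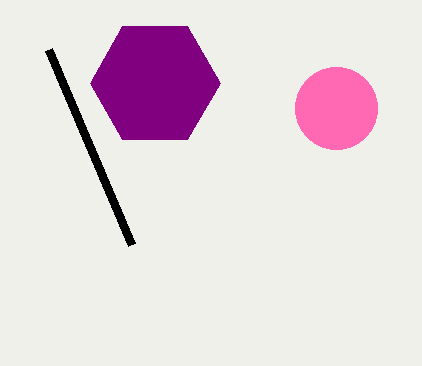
center_y_1 = 108
radius_1 = 41
px1_2 = 131
py1_2 = 244
center_x_3 = 155
center_y_3 = 83
radius_3 = 65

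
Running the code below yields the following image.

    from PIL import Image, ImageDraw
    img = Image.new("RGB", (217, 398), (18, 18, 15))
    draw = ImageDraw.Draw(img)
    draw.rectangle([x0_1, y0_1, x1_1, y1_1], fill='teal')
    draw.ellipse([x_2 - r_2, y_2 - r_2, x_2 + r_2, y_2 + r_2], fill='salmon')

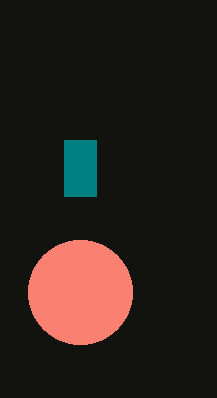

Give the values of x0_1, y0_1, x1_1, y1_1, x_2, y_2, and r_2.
x0_1 = 64
y0_1 = 140
x1_1 = 96
y1_1 = 196
x_2 = 80
y_2 = 292
r_2 = 52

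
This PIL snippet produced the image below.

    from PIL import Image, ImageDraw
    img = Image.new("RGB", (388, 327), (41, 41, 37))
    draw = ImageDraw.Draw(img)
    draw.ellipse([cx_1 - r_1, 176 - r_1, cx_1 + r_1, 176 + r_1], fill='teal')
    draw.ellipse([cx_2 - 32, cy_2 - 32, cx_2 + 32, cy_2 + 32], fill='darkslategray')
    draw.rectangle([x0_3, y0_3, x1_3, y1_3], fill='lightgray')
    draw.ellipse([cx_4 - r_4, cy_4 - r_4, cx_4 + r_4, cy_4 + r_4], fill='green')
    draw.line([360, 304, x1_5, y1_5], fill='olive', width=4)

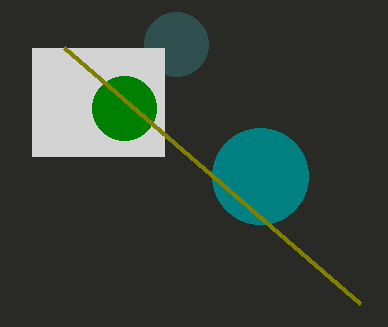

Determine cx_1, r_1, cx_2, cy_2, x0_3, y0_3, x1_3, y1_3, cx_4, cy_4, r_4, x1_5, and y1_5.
cx_1 = 260; r_1 = 48; cx_2 = 176; cy_2 = 44; x0_3 = 32; y0_3 = 48; x1_3 = 164; y1_3 = 156; cx_4 = 124; cy_4 = 108; r_4 = 32; x1_5 = 64; y1_5 = 48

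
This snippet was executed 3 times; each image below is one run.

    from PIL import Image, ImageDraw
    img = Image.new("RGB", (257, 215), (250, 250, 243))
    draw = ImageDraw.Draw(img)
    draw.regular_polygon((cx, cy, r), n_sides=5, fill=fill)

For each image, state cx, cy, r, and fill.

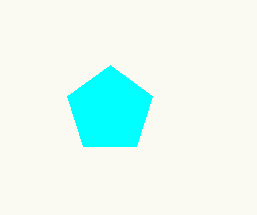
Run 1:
cx = 110
cy = 110
r = 45
fill = 'cyan'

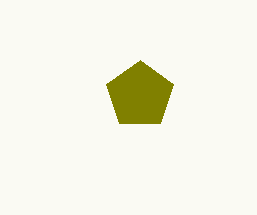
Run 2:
cx = 140; cy = 95; r = 35; fill = 'olive'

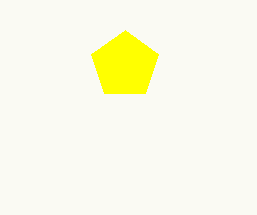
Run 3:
cx = 125; cy = 65; r = 35; fill = 'yellow'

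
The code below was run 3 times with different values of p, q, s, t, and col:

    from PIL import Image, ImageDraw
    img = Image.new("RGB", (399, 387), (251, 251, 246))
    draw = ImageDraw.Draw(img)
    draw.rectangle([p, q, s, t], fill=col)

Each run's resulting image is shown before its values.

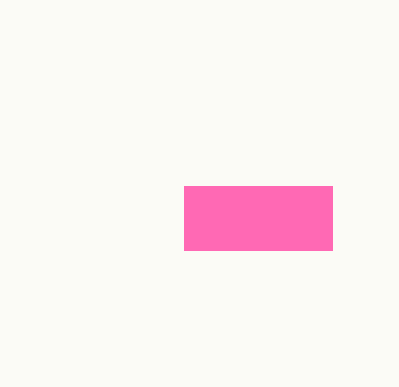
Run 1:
p = 184, q = 186, s = 332, t = 250, col = 'hotpink'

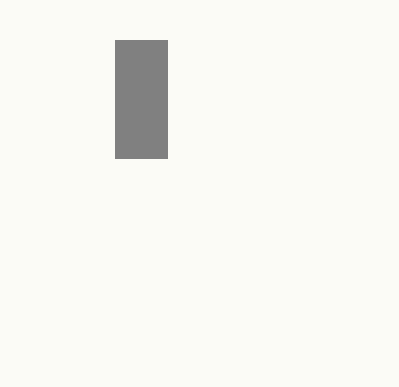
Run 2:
p = 115, q = 40, s = 167, t = 158, col = 'gray'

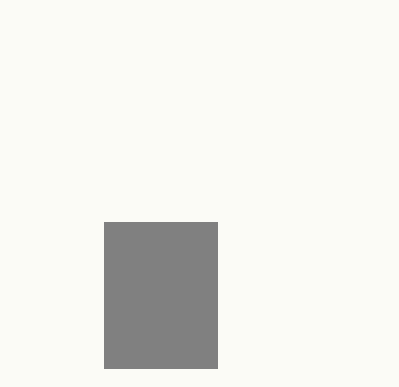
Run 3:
p = 104
q = 222
s = 217
t = 368
col = 'gray'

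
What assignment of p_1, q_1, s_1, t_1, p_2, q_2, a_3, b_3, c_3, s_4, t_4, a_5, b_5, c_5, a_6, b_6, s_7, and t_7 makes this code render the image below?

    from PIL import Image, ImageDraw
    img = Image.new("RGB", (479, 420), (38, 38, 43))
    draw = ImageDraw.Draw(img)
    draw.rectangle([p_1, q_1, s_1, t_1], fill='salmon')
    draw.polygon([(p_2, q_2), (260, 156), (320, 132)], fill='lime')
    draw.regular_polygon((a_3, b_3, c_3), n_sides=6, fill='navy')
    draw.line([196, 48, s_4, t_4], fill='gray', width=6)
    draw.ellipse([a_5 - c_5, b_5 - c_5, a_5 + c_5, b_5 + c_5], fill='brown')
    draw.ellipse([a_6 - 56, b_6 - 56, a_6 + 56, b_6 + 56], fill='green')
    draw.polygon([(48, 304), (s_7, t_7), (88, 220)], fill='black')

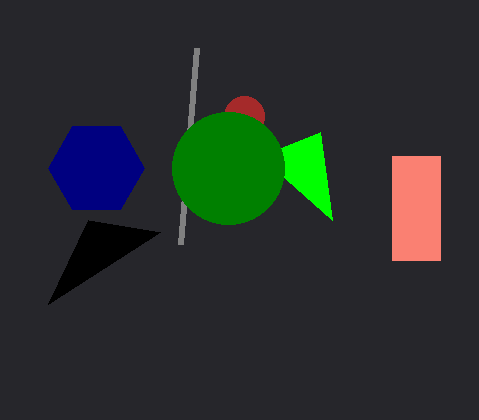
p_1 = 392; q_1 = 156; s_1 = 440; t_1 = 260; p_2 = 332; q_2 = 220; a_3 = 96; b_3 = 168; c_3 = 48; s_4 = 180; t_4 = 244; a_5 = 244; b_5 = 116; c_5 = 20; a_6 = 228; b_6 = 168; s_7 = 160; t_7 = 232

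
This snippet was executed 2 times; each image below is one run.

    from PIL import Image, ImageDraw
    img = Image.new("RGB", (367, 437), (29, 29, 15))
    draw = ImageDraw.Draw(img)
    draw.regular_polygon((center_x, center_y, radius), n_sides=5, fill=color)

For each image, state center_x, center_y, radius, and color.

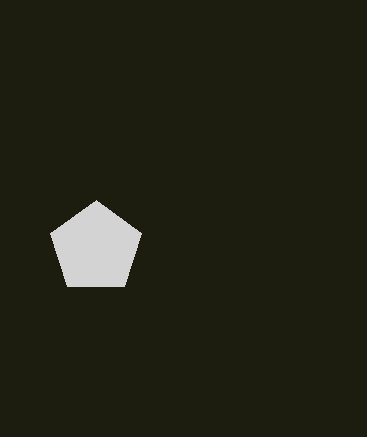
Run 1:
center_x = 96
center_y = 248
radius = 48
color = 'lightgray'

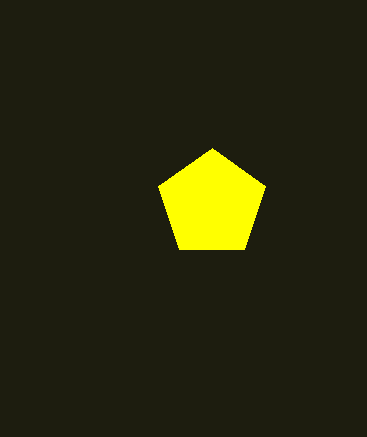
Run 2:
center_x = 212, center_y = 204, radius = 56, color = 'yellow'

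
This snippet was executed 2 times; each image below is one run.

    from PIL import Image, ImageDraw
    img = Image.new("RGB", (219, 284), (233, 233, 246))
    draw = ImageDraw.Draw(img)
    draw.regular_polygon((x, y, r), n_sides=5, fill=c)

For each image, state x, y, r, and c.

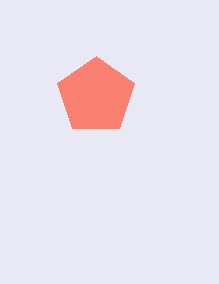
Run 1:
x = 96; y = 96; r = 40; c = 'salmon'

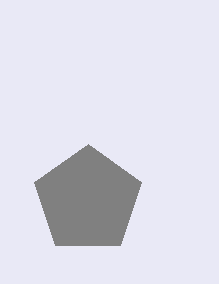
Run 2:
x = 88; y = 200; r = 56; c = 'gray'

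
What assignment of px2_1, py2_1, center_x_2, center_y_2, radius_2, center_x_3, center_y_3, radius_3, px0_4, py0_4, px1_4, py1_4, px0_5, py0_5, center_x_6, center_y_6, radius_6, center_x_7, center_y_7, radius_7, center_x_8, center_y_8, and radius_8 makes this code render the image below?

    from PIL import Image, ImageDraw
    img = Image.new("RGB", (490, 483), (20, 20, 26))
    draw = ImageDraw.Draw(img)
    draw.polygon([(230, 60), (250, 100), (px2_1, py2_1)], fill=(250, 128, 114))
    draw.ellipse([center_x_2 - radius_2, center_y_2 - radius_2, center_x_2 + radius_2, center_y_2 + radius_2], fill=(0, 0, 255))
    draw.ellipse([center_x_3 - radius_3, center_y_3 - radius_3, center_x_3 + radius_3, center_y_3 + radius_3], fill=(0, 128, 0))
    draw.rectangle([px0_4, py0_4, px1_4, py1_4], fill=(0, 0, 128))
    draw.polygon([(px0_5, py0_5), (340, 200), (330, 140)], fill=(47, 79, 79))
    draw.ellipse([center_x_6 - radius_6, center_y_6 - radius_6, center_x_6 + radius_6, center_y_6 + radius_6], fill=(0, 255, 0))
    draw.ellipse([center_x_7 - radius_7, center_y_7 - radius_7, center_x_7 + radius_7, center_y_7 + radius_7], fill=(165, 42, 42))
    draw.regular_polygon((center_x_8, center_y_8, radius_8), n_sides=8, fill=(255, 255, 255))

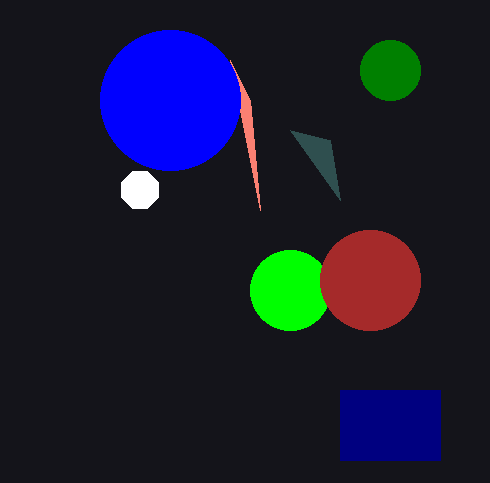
px2_1 = 260, py2_1 = 210, center_x_2 = 170, center_y_2 = 100, radius_2 = 70, center_x_3 = 390, center_y_3 = 70, radius_3 = 30, px0_4 = 340, py0_4 = 390, px1_4 = 440, py1_4 = 460, px0_5 = 290, py0_5 = 130, center_x_6 = 290, center_y_6 = 290, radius_6 = 40, center_x_7 = 370, center_y_7 = 280, radius_7 = 50, center_x_8 = 140, center_y_8 = 190, radius_8 = 20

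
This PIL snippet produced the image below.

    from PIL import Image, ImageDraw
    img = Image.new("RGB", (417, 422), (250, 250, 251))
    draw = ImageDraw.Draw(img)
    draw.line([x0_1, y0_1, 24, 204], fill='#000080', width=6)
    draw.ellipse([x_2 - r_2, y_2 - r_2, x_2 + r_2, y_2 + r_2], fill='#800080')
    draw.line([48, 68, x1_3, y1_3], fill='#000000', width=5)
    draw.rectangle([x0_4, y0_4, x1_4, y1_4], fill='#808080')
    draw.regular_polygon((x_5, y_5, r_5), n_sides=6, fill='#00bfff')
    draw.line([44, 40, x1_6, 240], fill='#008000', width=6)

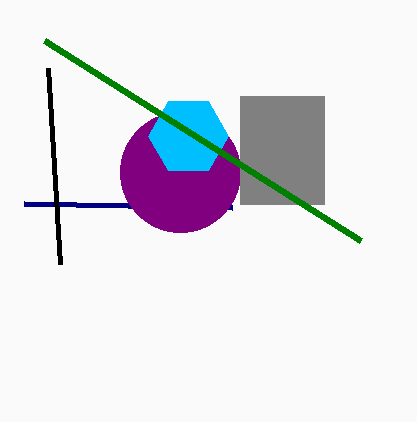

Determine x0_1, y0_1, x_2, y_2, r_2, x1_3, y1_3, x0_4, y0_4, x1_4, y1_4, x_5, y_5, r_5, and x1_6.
x0_1 = 232, y0_1 = 208, x_2 = 180, y_2 = 172, r_2 = 60, x1_3 = 60, y1_3 = 264, x0_4 = 240, y0_4 = 96, x1_4 = 324, y1_4 = 204, x_5 = 188, y_5 = 136, r_5 = 40, x1_6 = 360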